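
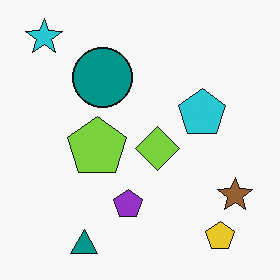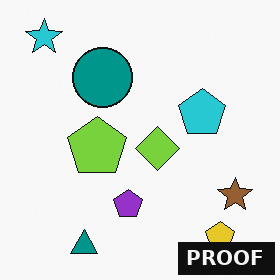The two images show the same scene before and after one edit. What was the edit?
It was watermarked with the text "PROOF" in the lower-right corner.

A dark label reading "PROOF" appears in the lower-right corner.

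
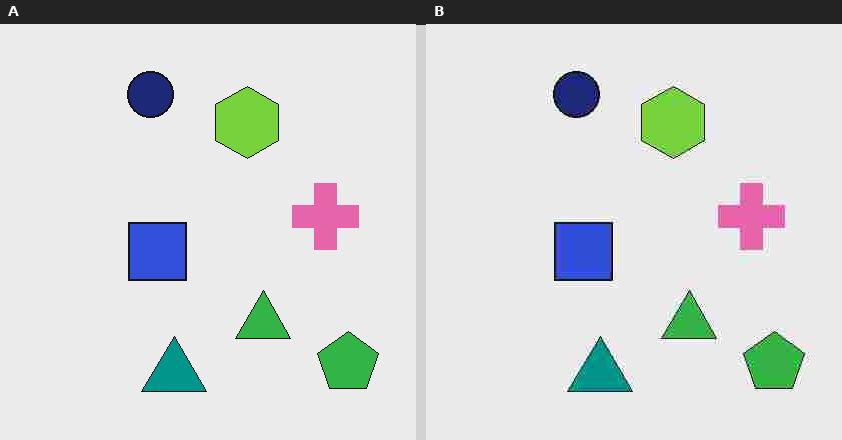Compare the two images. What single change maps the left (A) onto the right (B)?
The transformation is: degraded with heavy JPEG compression.

Blocky 8×8 compression artifacts appear around shape edges and the flat background shows ringing — characteristic JPEG degradation.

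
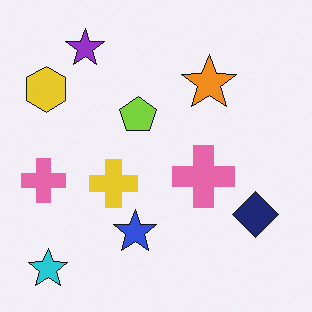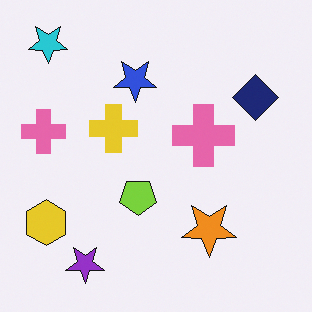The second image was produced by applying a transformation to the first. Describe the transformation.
This is the original image flipped vertically (top ↔ bottom).

The cyan star is in the bottom-left of the first image and the top-left of the second — shapes on opposite sides of the horizontal midline have swapped in a mirror flip.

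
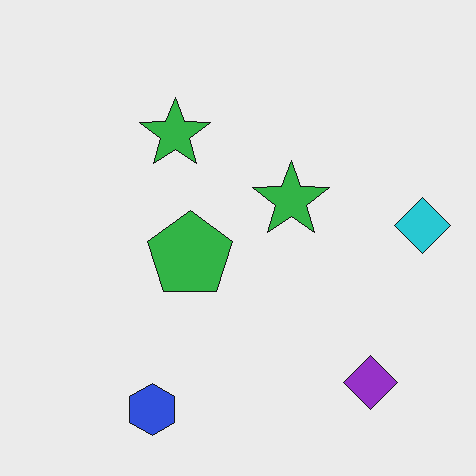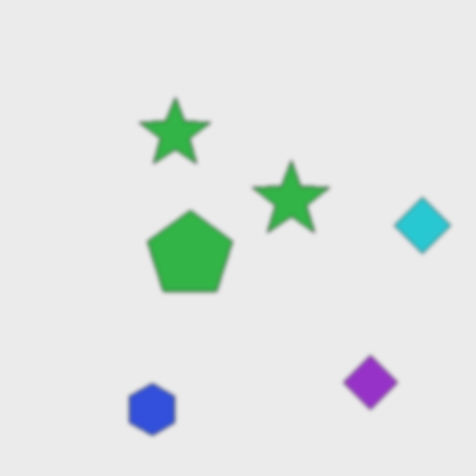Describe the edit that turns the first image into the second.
Given a subtle gaussian blur.

Shape edges and outlines are uniformly softened across the whole image.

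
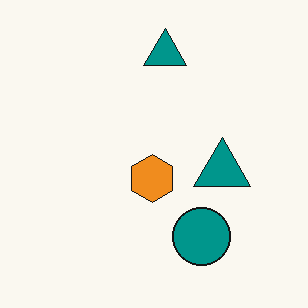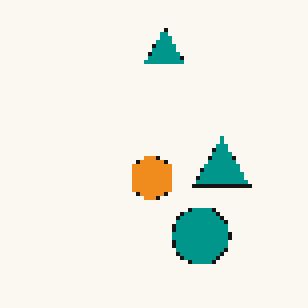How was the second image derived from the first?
Lightly pixelated (a mild mosaic effect).

Shapes are reduced to large square blocks; fine edges and outlines are lost — a downscale-then-upscale (mosaic) effect.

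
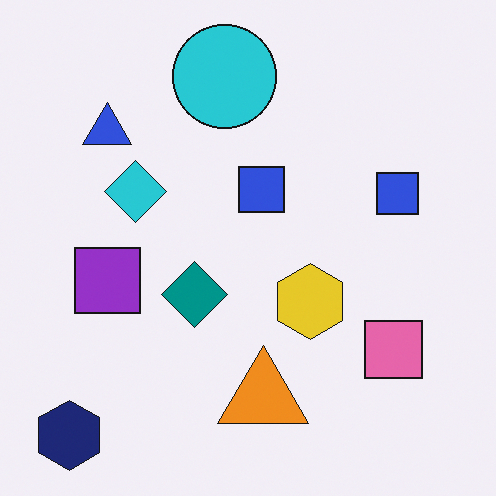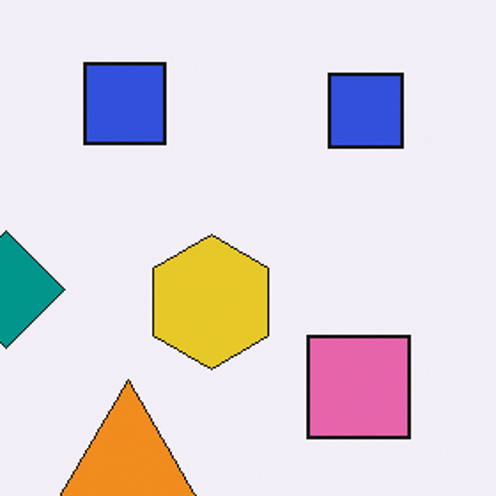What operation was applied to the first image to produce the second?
The image was cropped tightly and scaled back up.

The visible shapes are larger and the field of view is narrower; shapes near the original edges may be partly or wholly outside the frame — a crop-and-rescale.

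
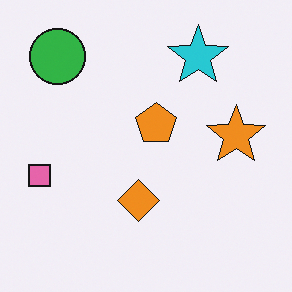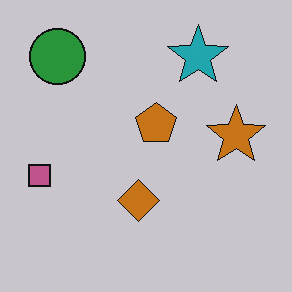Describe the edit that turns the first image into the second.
Slightly darkened.

Every pixel — background and shapes alike — is uniformly darkened.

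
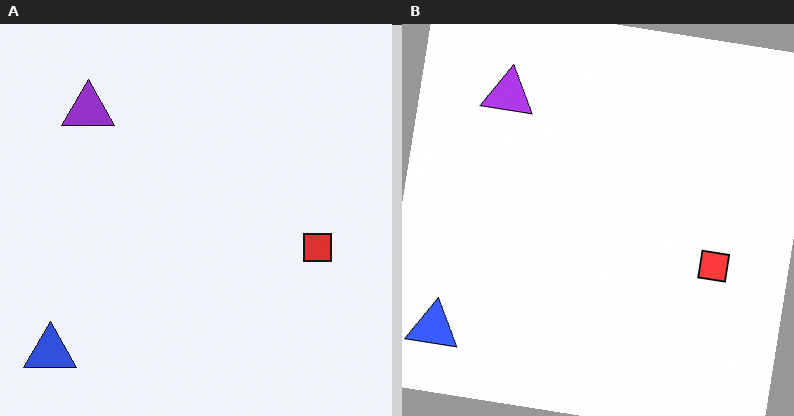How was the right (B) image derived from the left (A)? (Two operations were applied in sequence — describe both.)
The image was rotated clockwise by a few degrees, then slightly brightened.

Every shape is tilted by the same angle and the image corners show triangular fill wedges — a whole-image rotation by a non-right angle. Every pixel — background and shapes alike — is uniformly brightened.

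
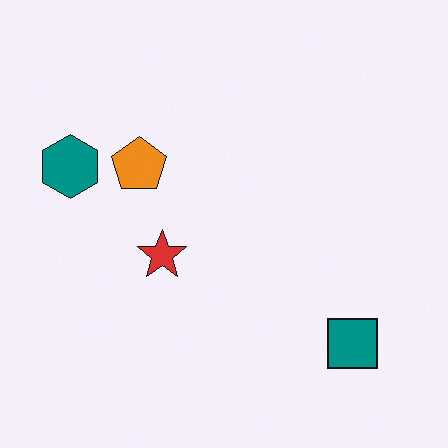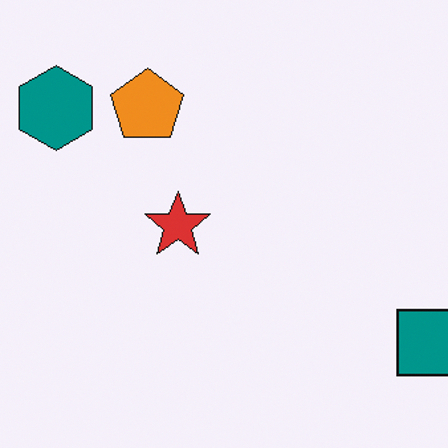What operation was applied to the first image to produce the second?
Cropped to a modestly smaller region and rescaled.

The visible shapes are larger and the field of view is narrower; shapes near the original edges may be partly or wholly outside the frame — a crop-and-rescale.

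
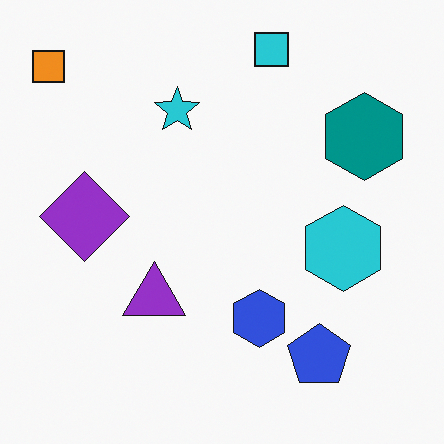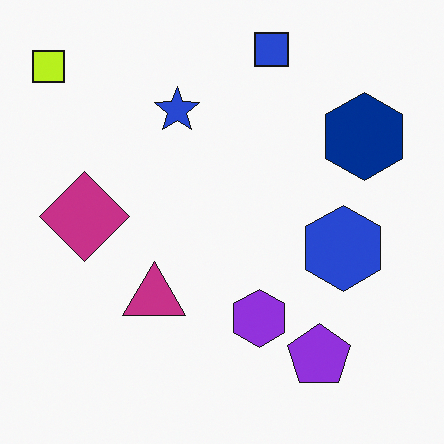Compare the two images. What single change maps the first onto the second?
The second image is the first hue-shifted by a small amount.

Every shape's color has rotated by the same amount around the hue wheel — a uniform hue shift.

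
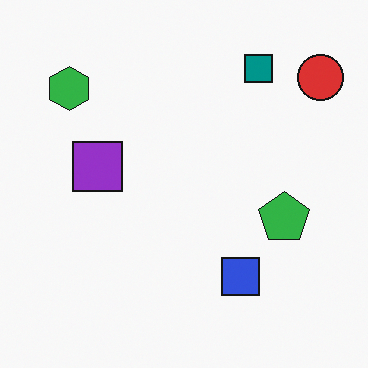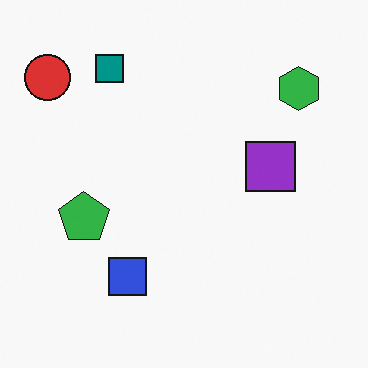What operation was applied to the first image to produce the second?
It was flipped horizontally (left ↔ right).

The red circle is in the top-right of the first image and the top-left of the second — shapes on opposite sides of the vertical midline have swapped in a mirror flip.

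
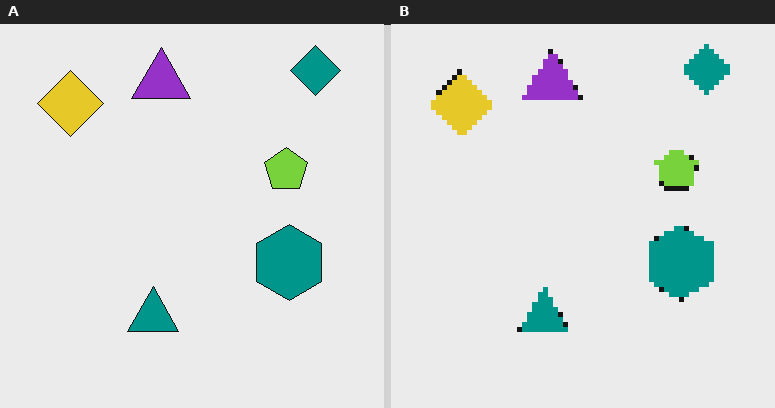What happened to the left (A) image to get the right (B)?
The transformation is: mildly pixelated.

Shapes are reduced to large square blocks; fine edges and outlines are lost — a downscale-then-upscale (mosaic) effect.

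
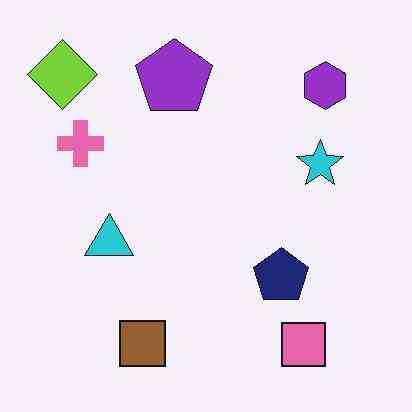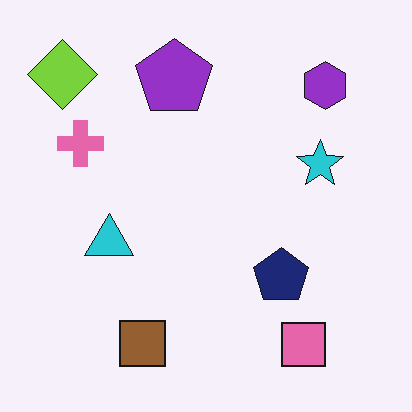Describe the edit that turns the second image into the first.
The first image is the second given moderate JPEG compression.

Blocky 8×8 compression artifacts appear around shape edges and the flat background shows ringing — characteristic JPEG degradation.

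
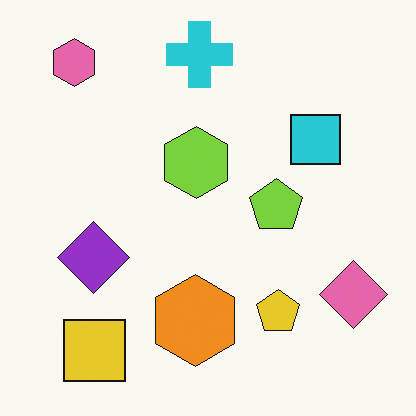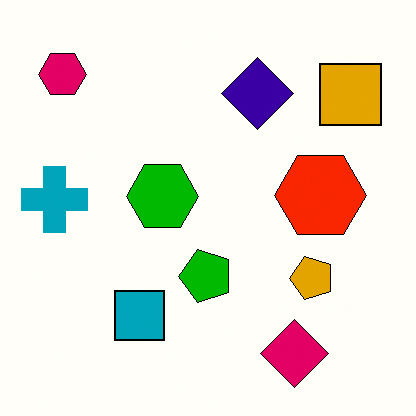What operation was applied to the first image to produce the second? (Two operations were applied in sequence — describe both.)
The image was boosted in contrast, then transposed (reflected across the top-left ↔ bottom-right diagonal).

Tones are pushed away from mid-grey across the whole image — a global contrast change. Shapes have swapped their row and column positions — what was in the top-right is now in the bottom-left — a diagonal reflection.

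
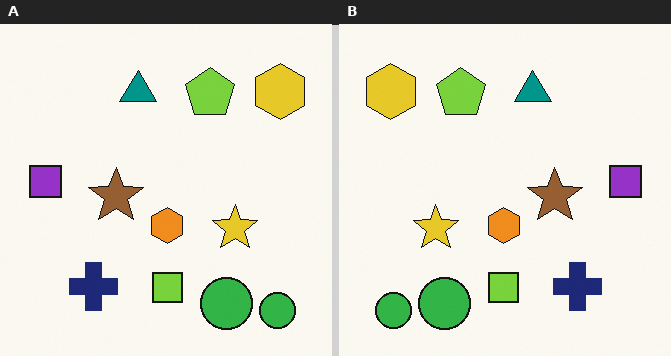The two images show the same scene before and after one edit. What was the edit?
It was flipped horizontally (left ↔ right).

The purple square is in the left of the left (A) image and the right of the right (B) — shapes on opposite sides of the vertical midline have swapped in a mirror flip.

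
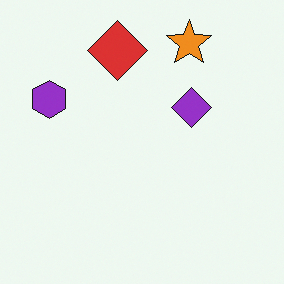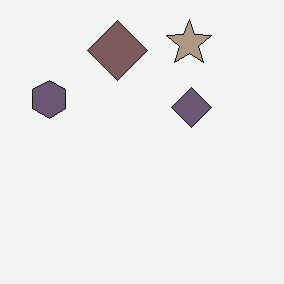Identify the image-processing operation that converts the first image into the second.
Made much more muted (saturation change).

All colors are more muted and greyish — a global saturation change.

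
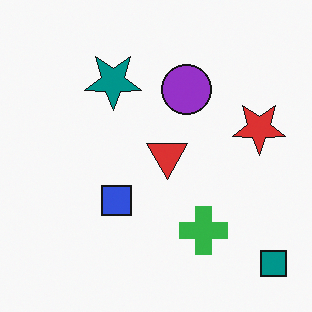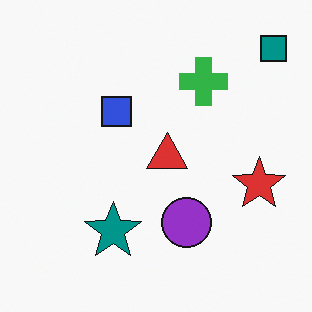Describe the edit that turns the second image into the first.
This is the original image flipped vertically (top ↔ bottom).

The teal square is in the top-right of the second image and the bottom-right of the first — shapes on opposite sides of the horizontal midline have swapped in a mirror flip.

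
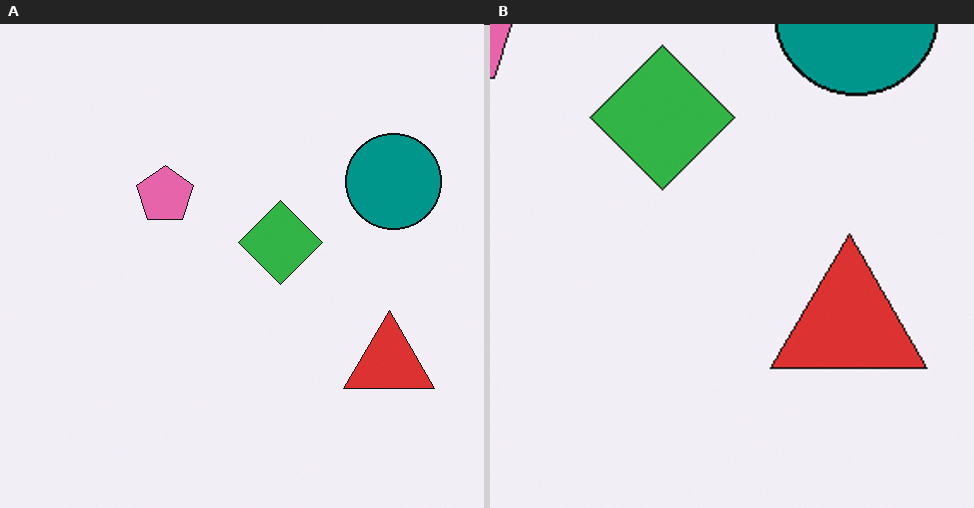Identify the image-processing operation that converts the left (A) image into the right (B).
Cropped tightly and scaled back up.

The visible shapes are larger and the field of view is narrower; shapes near the original edges may be partly or wholly outside the frame — a crop-and-rescale.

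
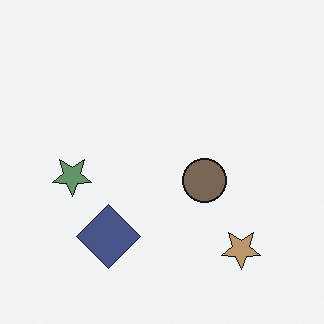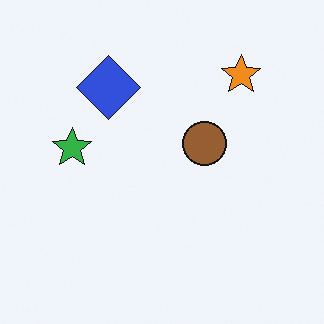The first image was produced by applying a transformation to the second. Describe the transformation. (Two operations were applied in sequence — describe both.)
Flipped vertically (top ↔ bottom), then made much more muted (saturation change).

The orange star is in the top-right of the second image and the bottom-right of the first — shapes on opposite sides of the horizontal midline have swapped in a mirror flip. All colors are more muted and greyish — a global saturation change.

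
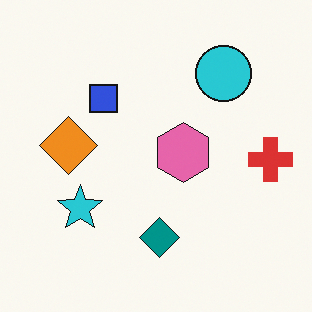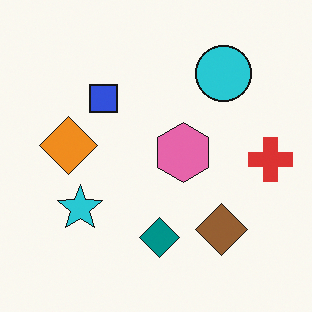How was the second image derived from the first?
This is the original image overlaid with an additional brown diamond.

A brown diamond appears in the second image that is absent from the first.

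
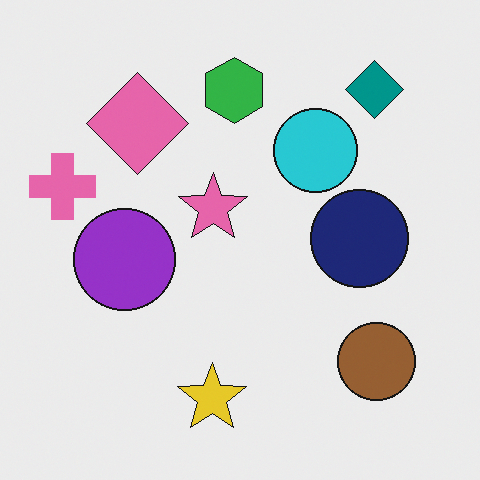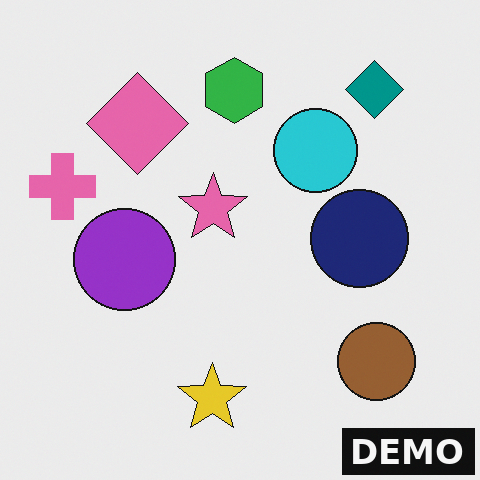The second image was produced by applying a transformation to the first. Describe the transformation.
This is the original image watermarked with the text "DEMO" in the lower-right corner.

A dark label reading "DEMO" appears in the lower-right corner.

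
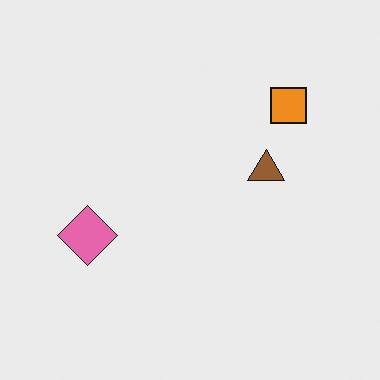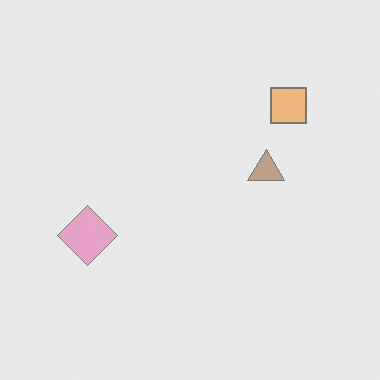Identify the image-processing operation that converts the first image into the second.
The transformation is: given much lower contrast.

Tones are pushed toward mid-grey across the whole image — a global contrast change.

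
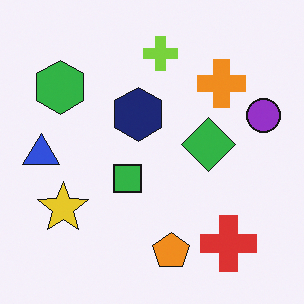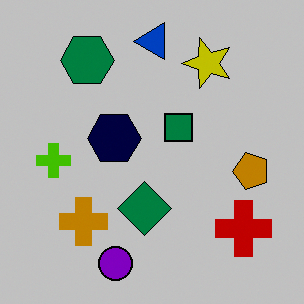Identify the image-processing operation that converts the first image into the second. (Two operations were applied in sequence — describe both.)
The transformation is: heavily posterized to just a handful of flat colors, then transposed (reflected across the top-left ↔ bottom-right diagonal).

Each flat color has snapped to a coarser quantized level — most visibly, the near-white background has dropped to a flat grey. Shapes have swapped their row and column positions — what was in the top-right is now in the bottom-left — a diagonal reflection.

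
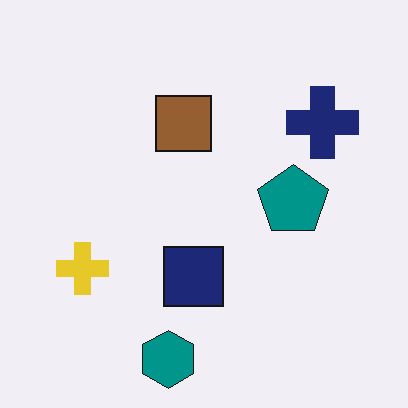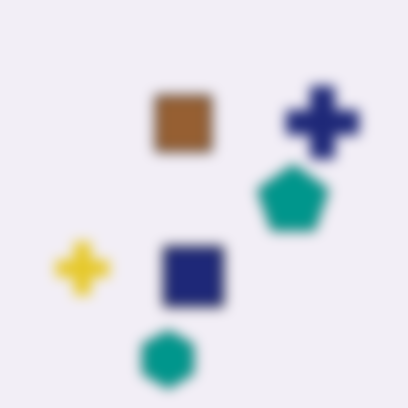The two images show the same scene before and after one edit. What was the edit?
Heavily blurred.

Shape edges and outlines are uniformly softened across the whole image.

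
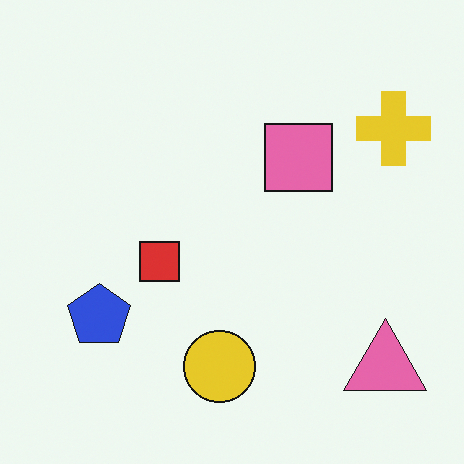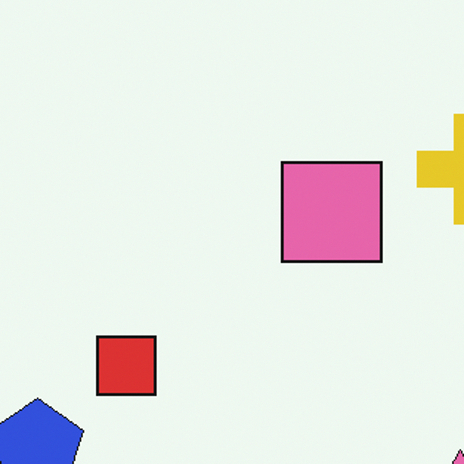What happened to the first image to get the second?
This is the original image cropped to a modestly smaller region and rescaled.

The visible shapes are larger and the field of view is narrower; shapes near the original edges may be partly or wholly outside the frame — a crop-and-rescale.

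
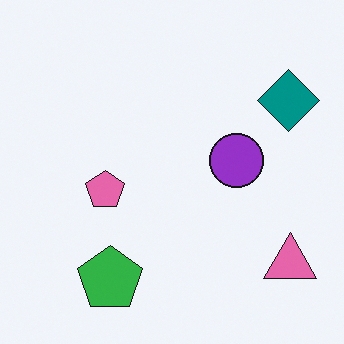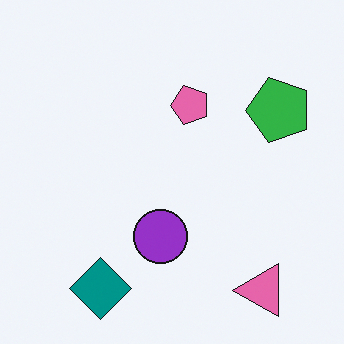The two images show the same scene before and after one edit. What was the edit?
The transformation is: transposed (reflected across the top-left ↔ bottom-right diagonal).

Shapes have swapped their row and column positions — what was in the top-right is now in the bottom-left — a diagonal reflection.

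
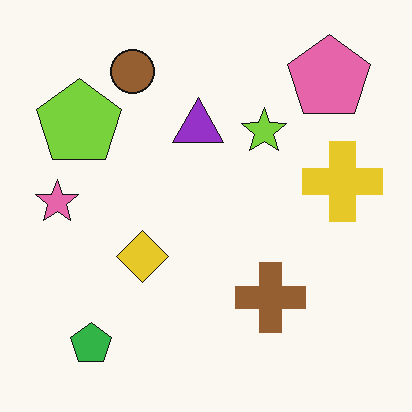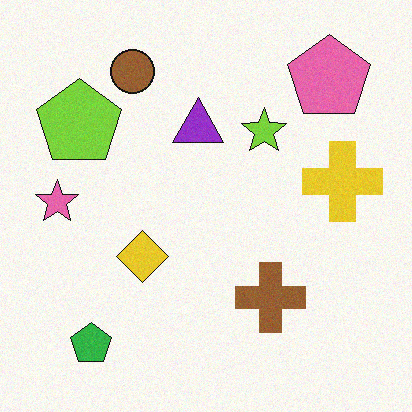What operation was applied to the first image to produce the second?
Degraded with subtle gaussian noise.

Random speckle covers the whole image, including the flat background.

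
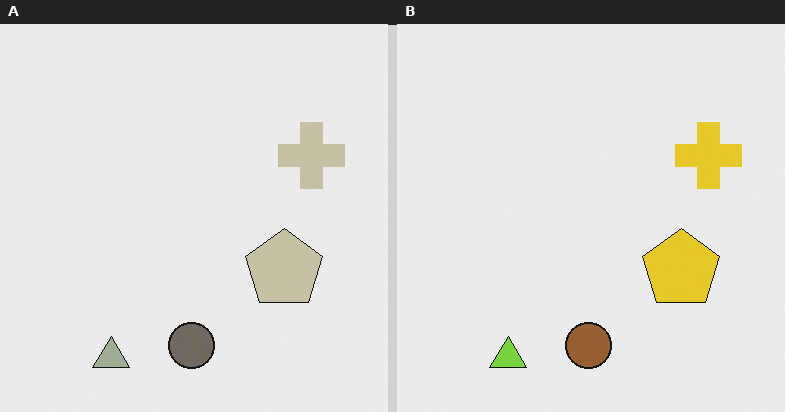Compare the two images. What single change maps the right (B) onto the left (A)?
The image was made much more muted (saturation change).

All colors are more muted and greyish — a global saturation change.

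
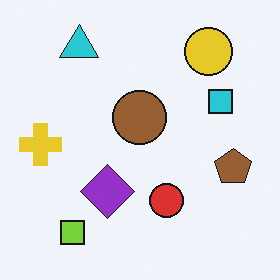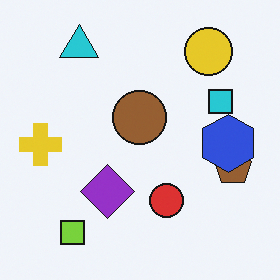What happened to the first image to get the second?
Overlaid with an additional blue hexagon.

A blue hexagon appears in the second image that is absent from the first.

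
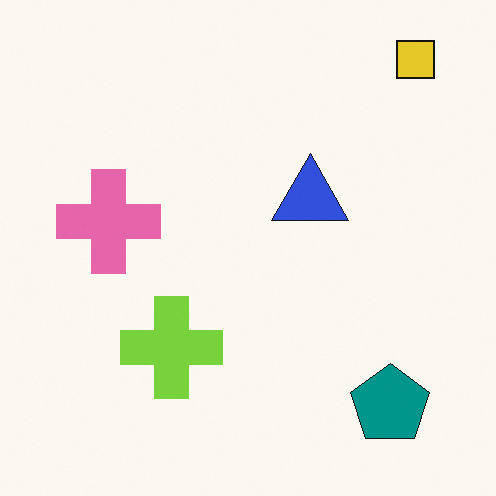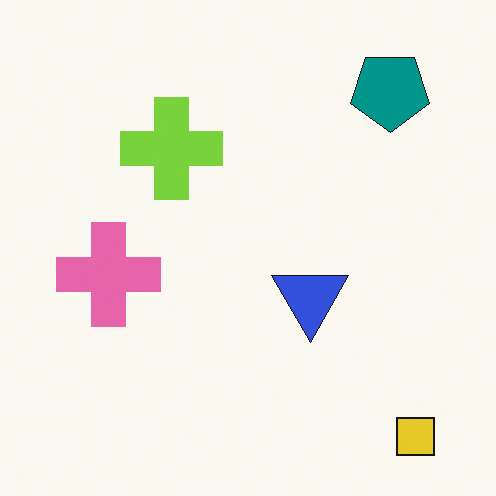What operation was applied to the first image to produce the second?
The second image is the first flipped vertically (top ↔ bottom).

The yellow square is in the top-right of the first image and the bottom-right of the second — shapes on opposite sides of the horizontal midline have swapped in a mirror flip.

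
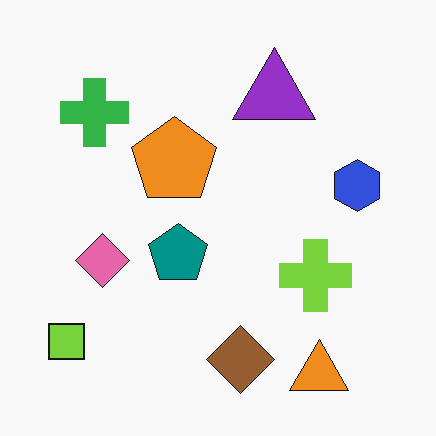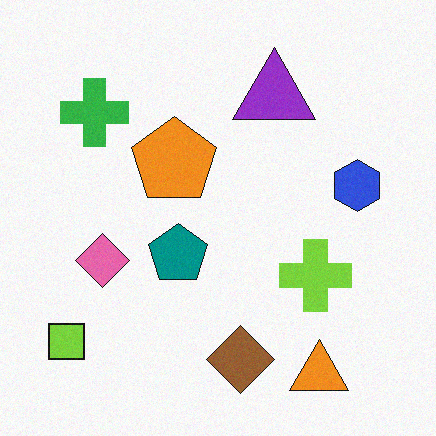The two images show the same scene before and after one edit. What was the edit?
The transformation is: degraded with subtle gaussian noise.

Random speckle covers the whole image, including the flat background.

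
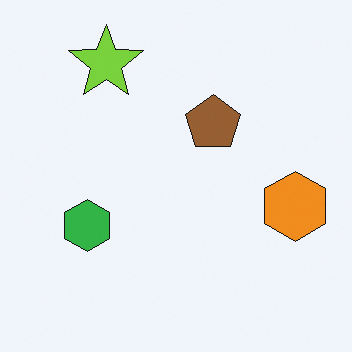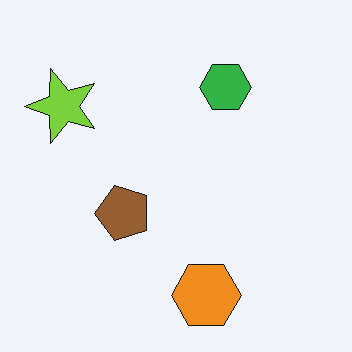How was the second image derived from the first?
The transformation is: transposed (reflected across the top-left ↔ bottom-right diagonal).

Shapes have swapped their row and column positions — what was in the top-right is now in the bottom-left — a diagonal reflection.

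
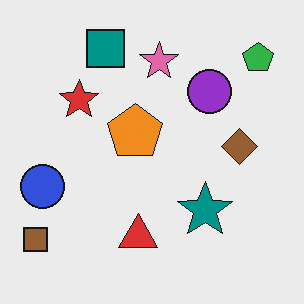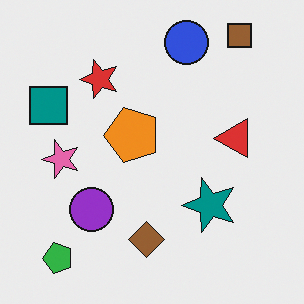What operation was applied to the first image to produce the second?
Transposed (reflected across the top-left ↔ bottom-right diagonal).

Shapes have swapped their row and column positions — what was in the top-right is now in the bottom-left — a diagonal reflection.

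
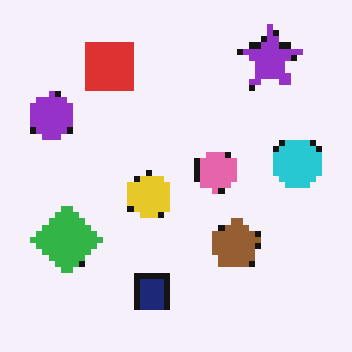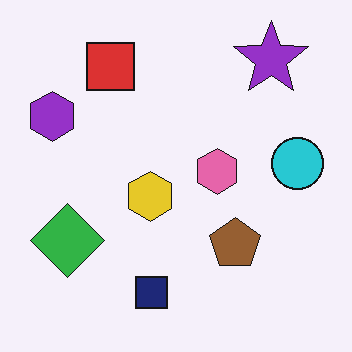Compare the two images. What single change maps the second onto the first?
It was moderately pixelated.

Shapes are reduced to large square blocks; fine edges and outlines are lost — a downscale-then-upscale (mosaic) effect.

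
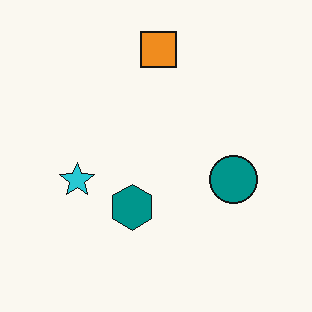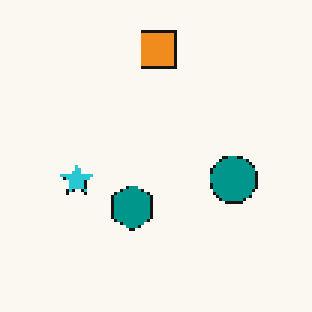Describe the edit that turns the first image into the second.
It was lightly pixelated (a mild mosaic effect).

Shapes are reduced to large square blocks; fine edges and outlines are lost — a downscale-then-upscale (mosaic) effect.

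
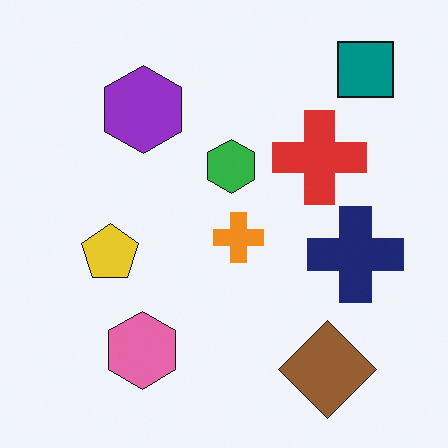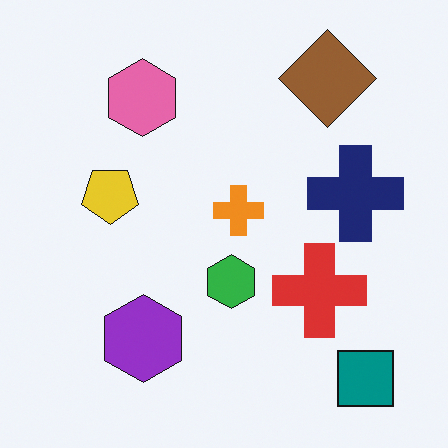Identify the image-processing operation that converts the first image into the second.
The image was flipped vertically (top ↔ bottom).

The teal square is in the top-right of the first image and the bottom-right of the second — shapes on opposite sides of the horizontal midline have swapped in a mirror flip.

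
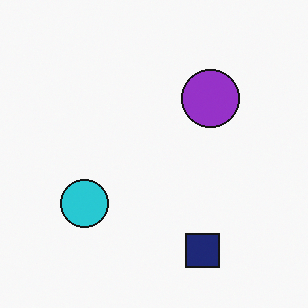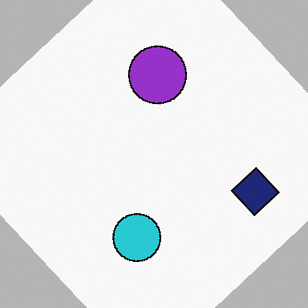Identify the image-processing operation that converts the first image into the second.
Rotated counter-clockwise by a large amount — several tens of degrees.

Every shape is tilted by the same angle and the image corners show triangular fill wedges — a whole-image rotation by a non-right angle.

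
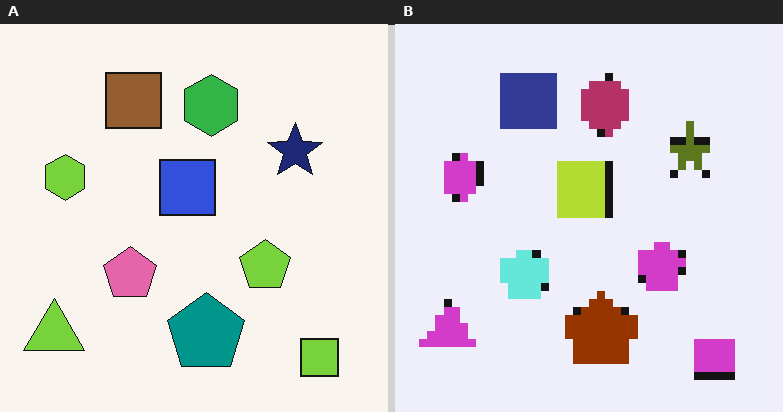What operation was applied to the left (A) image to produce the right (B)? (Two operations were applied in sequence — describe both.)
The image was hue-shifted by a large amount, then moderately pixelated.

Every shape's color has rotated by the same amount around the hue wheel — a uniform hue shift. Shapes are reduced to large square blocks; fine edges and outlines are lost — a downscale-then-upscale (mosaic) effect.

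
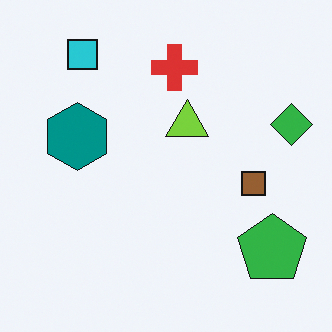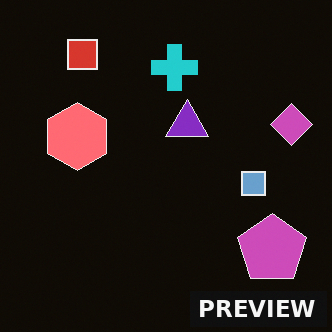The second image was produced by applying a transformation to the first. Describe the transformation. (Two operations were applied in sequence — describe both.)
The second image is the first color-inverted (negative), then watermarked with the text "PREVIEW" in the lower-right corner.

The light background has become dark and every shape's color is its complement — a photographic negative. A dark label reading "PREVIEW" appears in the lower-right corner.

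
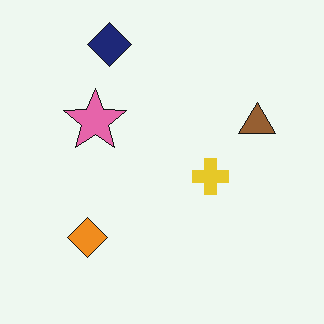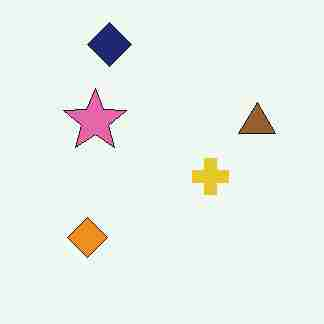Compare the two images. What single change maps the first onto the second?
The second image is the first degraded with heavy JPEG compression.

Blocky 8×8 compression artifacts appear around shape edges and the flat background shows ringing — characteristic JPEG degradation.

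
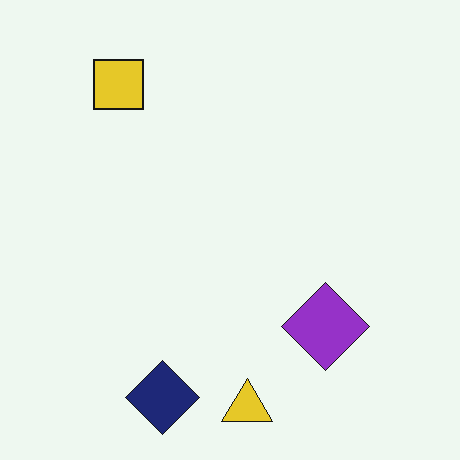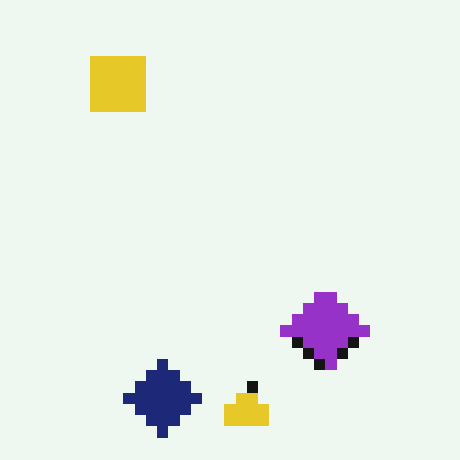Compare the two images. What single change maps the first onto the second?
The second image is the first coarsely pixelated.

Shapes are reduced to large square blocks; fine edges and outlines are lost — a downscale-then-upscale (mosaic) effect.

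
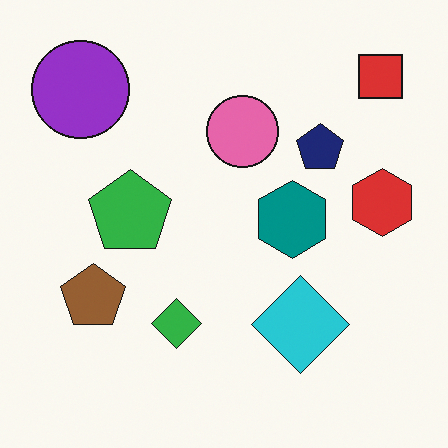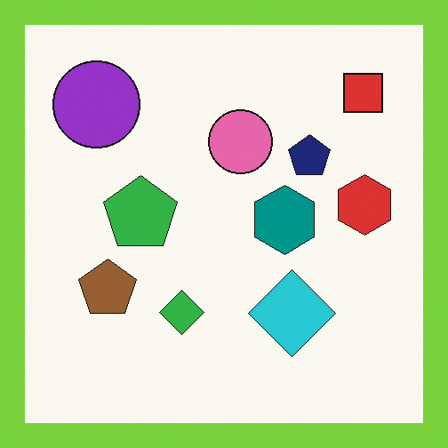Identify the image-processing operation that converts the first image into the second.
Framed with a lime border.

A solid lime frame runs around the edge of the second image, with the content slightly shrunk inside it.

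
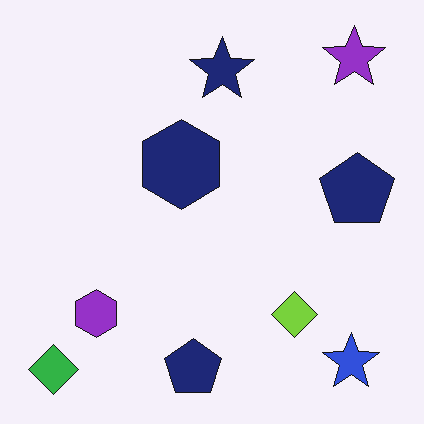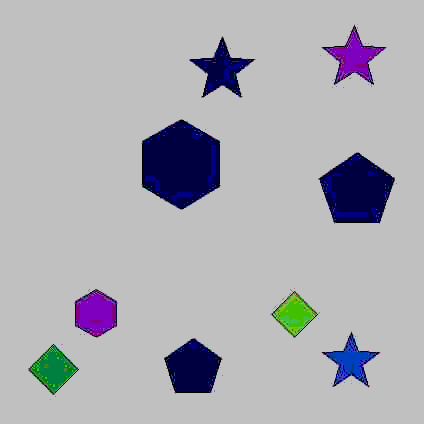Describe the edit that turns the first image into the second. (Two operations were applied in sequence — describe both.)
This is the original image heavily JPEG-compressed with obvious blocking artifacts, then heavily posterized to just a handful of flat colors.

Blocky 8×8 compression artifacts appear around shape edges and the flat background shows ringing — characteristic JPEG degradation. Each flat color has snapped to a coarser quantized level — most visibly, the near-white background has dropped to a flat grey.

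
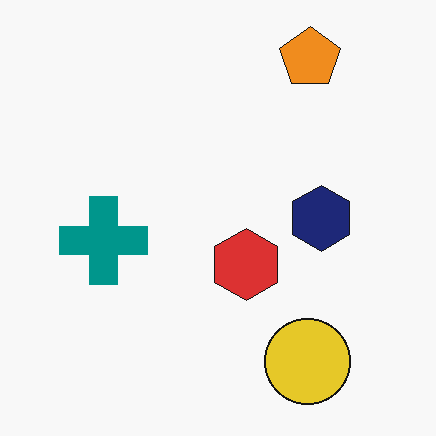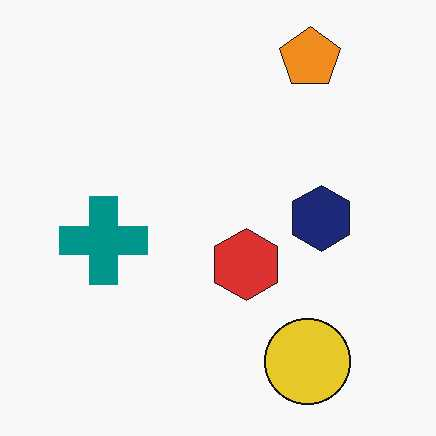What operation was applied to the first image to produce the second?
This is the original image JPEG-compressed with visible artifacts.

Blocky 8×8 compression artifacts appear around shape edges and the flat background shows ringing — characteristic JPEG degradation.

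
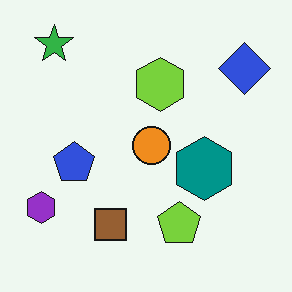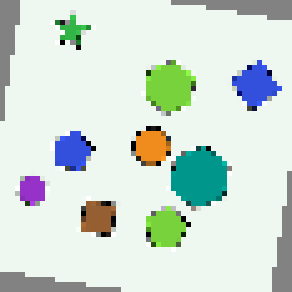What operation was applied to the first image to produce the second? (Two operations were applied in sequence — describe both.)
It was rotated clockwise by a small amount, then mildly pixelated.

Every shape is tilted by the same angle and the image corners show triangular fill wedges — a whole-image rotation by a non-right angle. Shapes are reduced to large square blocks; fine edges and outlines are lost — a downscale-then-upscale (mosaic) effect.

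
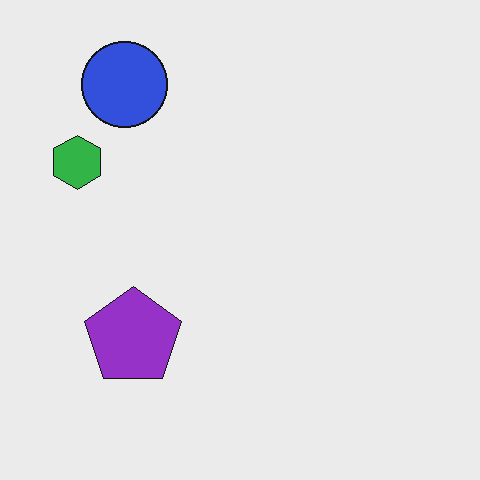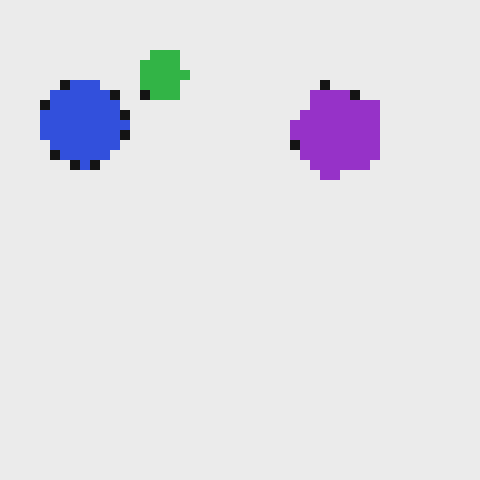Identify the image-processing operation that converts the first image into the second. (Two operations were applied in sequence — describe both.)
The transformation is: coarsely pixelated, then transposed (reflected across the top-left ↔ bottom-right diagonal).

Shapes are reduced to large square blocks; fine edges and outlines are lost — a downscale-then-upscale (mosaic) effect. Shapes have swapped their row and column positions — what was in the top-right is now in the bottom-left — a diagonal reflection.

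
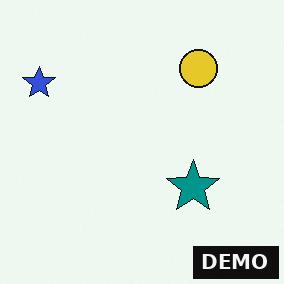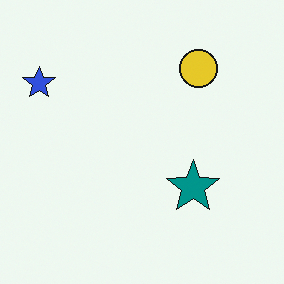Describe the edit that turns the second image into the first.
Watermarked with the text "DEMO" in the lower-right corner.

A dark label reading "DEMO" appears in the lower-right corner.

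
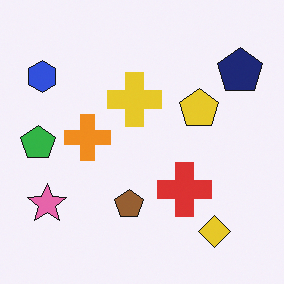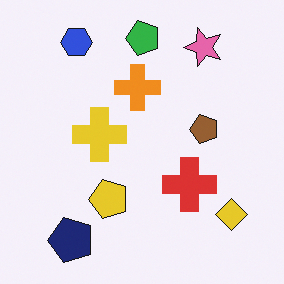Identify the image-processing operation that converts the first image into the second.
The image was transposed (reflected across the top-left ↔ bottom-right diagonal).

Shapes have swapped their row and column positions — what was in the top-right is now in the bottom-left — a diagonal reflection.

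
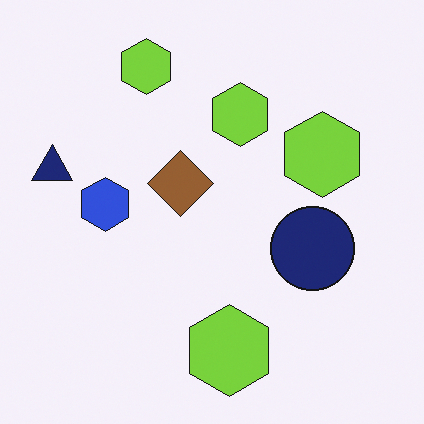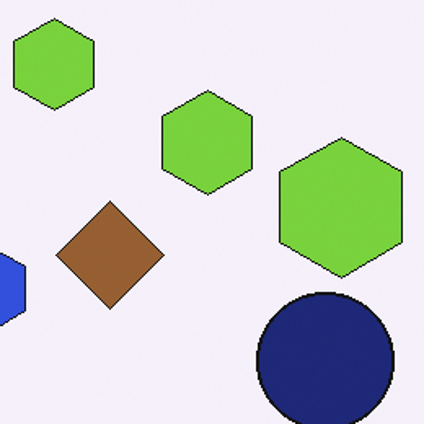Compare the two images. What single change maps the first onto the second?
Cropped tightly and scaled back up.

The visible shapes are larger and the field of view is narrower; shapes near the original edges may be partly or wholly outside the frame — a crop-and-rescale.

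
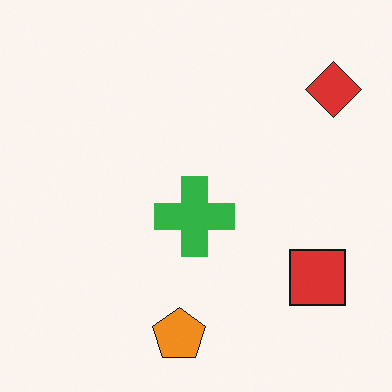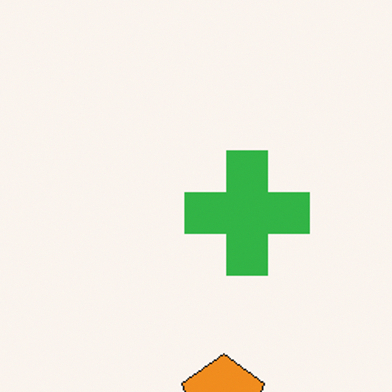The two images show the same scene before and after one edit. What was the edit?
The transformation is: cropped to a modestly smaller region and rescaled.

The visible shapes are larger and the field of view is narrower; shapes near the original edges may be partly or wholly outside the frame — a crop-and-rescale.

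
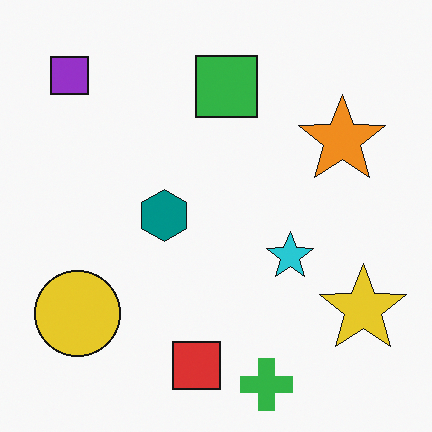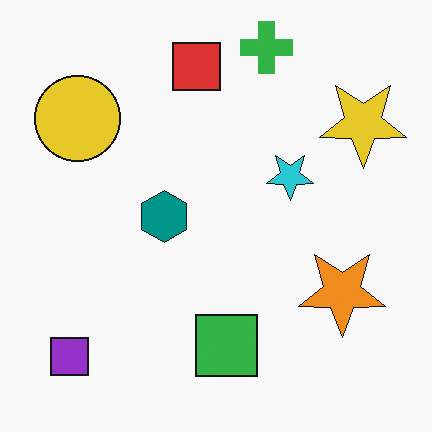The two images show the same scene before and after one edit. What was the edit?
Flipped vertically (top ↔ bottom).

The green cross is in the bottom of the first image and the top of the second — shapes on opposite sides of the horizontal midline have swapped in a mirror flip.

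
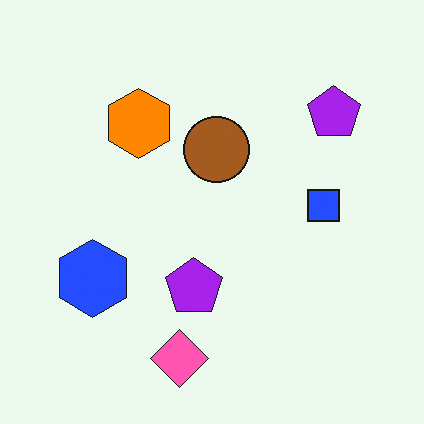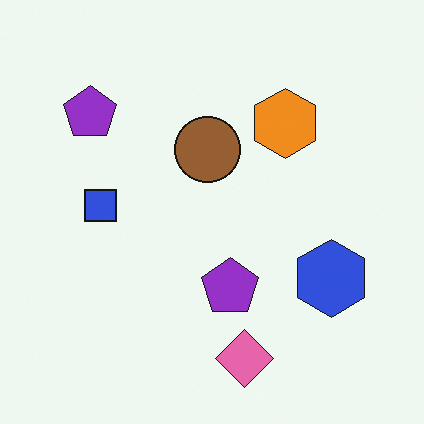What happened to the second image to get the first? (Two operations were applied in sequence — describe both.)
The first image is the second slightly oversaturated, then flipped horizontally (left ↔ right).

All colors are more vivid — a global saturation change. The blue hexagon is in the right of the second image and the left of the first — shapes on opposite sides of the vertical midline have swapped in a mirror flip.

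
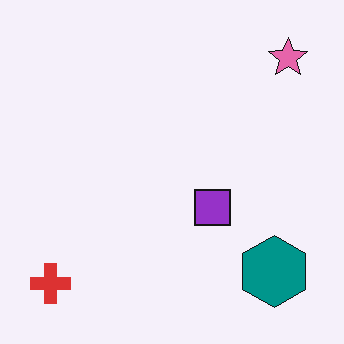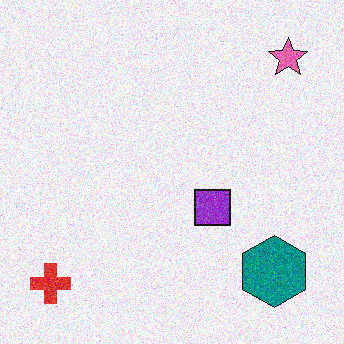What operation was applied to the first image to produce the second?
The transformation is: degraded with visible gaussian noise.

Random speckle covers the whole image, including the flat background.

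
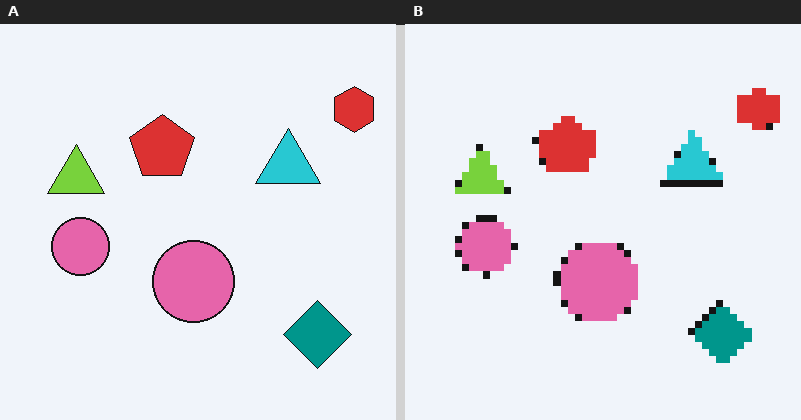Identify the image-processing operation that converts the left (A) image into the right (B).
This is the original image moderately pixelated.

Shapes are reduced to large square blocks; fine edges and outlines are lost — a downscale-then-upscale (mosaic) effect.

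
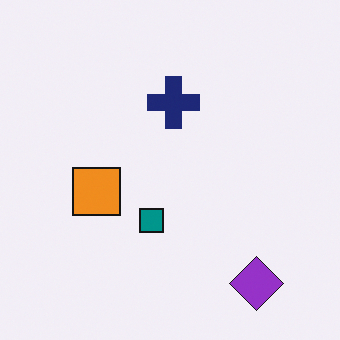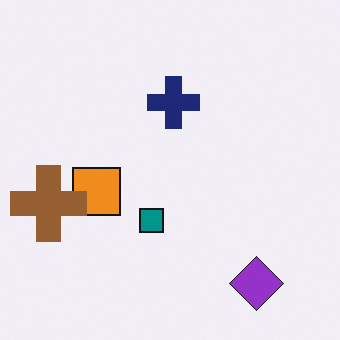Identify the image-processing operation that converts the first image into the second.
Overlaid with an additional brown cross.

A brown cross appears in the second image that is absent from the first.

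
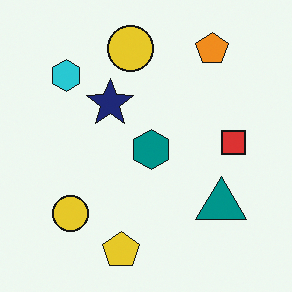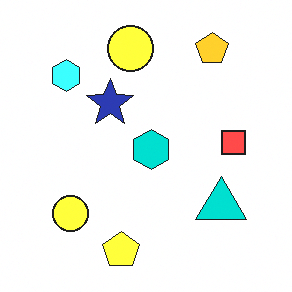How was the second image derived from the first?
It was substantially brightened.

Every pixel — background and shapes alike — is uniformly brightened.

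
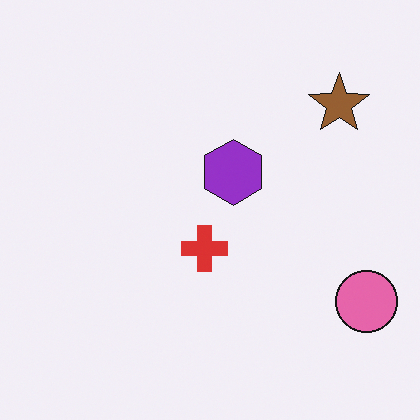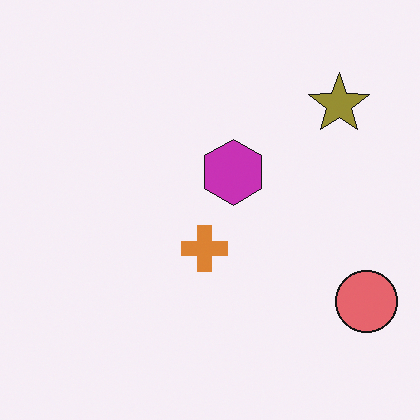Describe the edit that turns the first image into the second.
This is the original image hue-shifted slightly.

Every shape's color has rotated by the same amount around the hue wheel — a uniform hue shift.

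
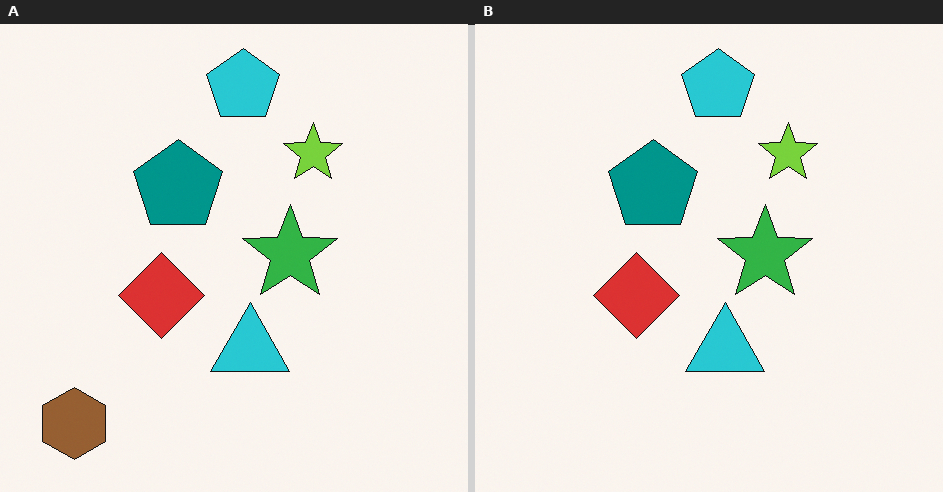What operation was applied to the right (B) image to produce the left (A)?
The image was overlaid with an additional brown hexagon.

A brown hexagon appears in the left (A) image that is absent from the right (B).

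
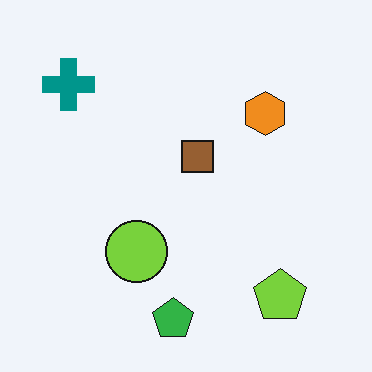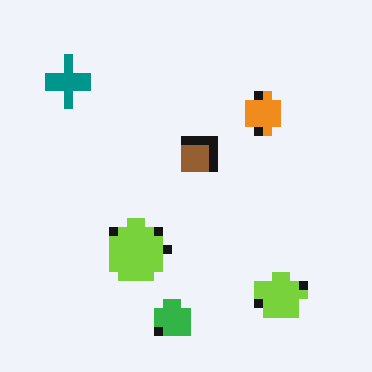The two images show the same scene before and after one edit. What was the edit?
The second image is the first coarsely pixelated.

Shapes are reduced to large square blocks; fine edges and outlines are lost — a downscale-then-upscale (mosaic) effect.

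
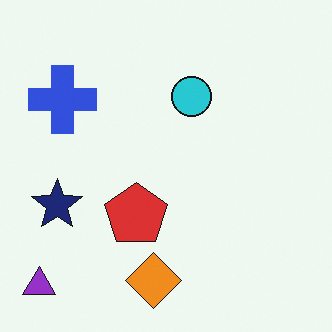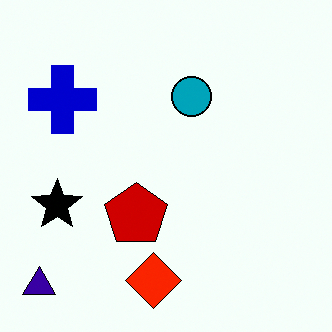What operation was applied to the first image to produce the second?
Boosted in contrast.

Tones are pushed away from mid-grey across the whole image — a global contrast change.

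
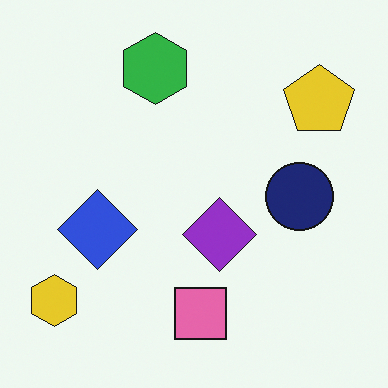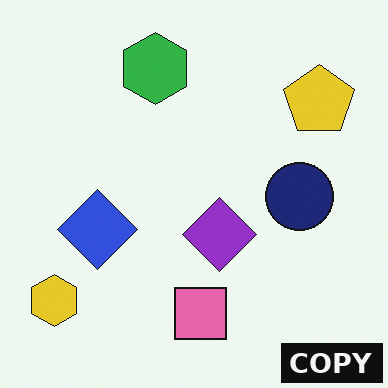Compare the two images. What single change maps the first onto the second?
The transformation is: watermarked with the text "COPY" in the lower-right corner.

A dark label reading "COPY" appears in the lower-right corner.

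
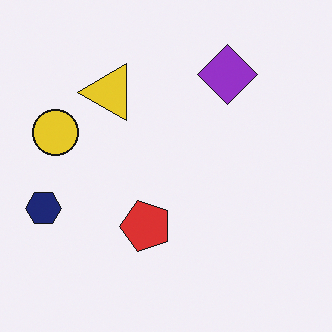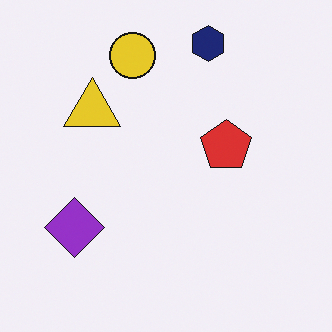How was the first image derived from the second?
It was transposed (reflected across the top-left ↔ bottom-right diagonal).

Shapes have swapped their row and column positions — what was in the top-right is now in the bottom-left — a diagonal reflection.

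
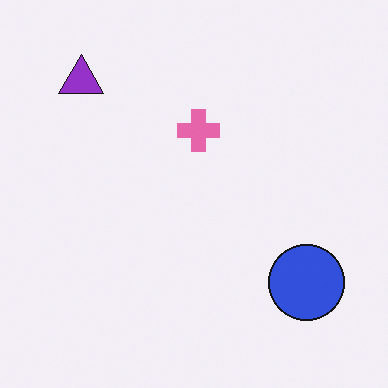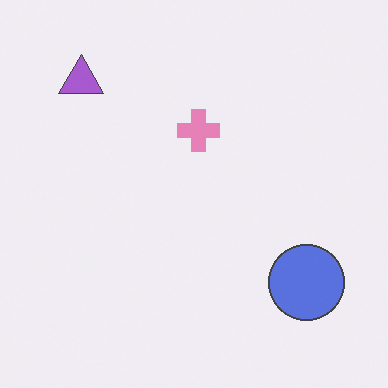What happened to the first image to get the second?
The second image is the first given slightly reduced contrast.

Tones are pushed toward mid-grey across the whole image — a global contrast change.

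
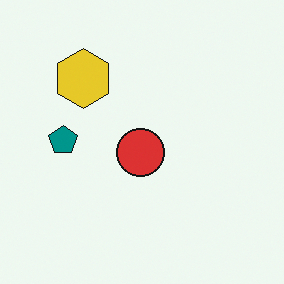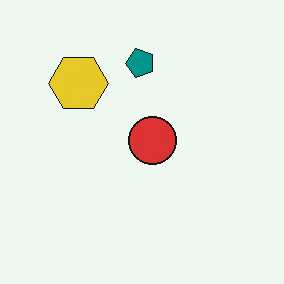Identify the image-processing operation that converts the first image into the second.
It was transposed (reflected across the top-left ↔ bottom-right diagonal).

Shapes have swapped their row and column positions — what was in the top-right is now in the bottom-left — a diagonal reflection.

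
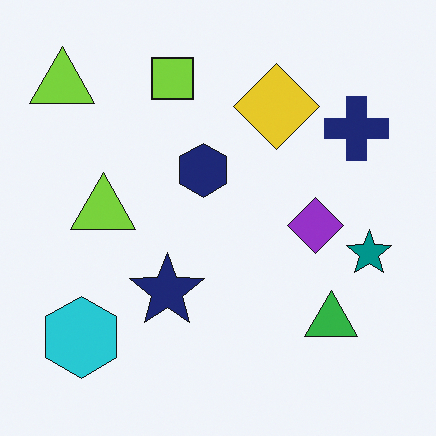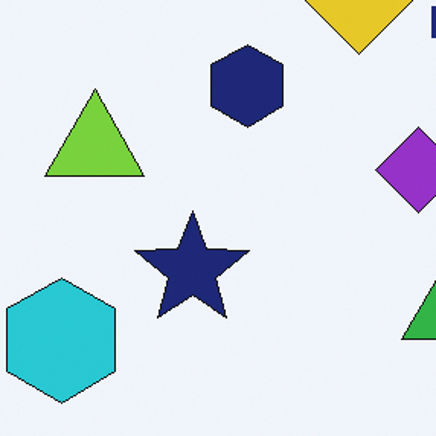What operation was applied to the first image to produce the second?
Cropped slightly and scaled back up.

The visible shapes are larger and the field of view is narrower; shapes near the original edges may be partly or wholly outside the frame — a crop-and-rescale.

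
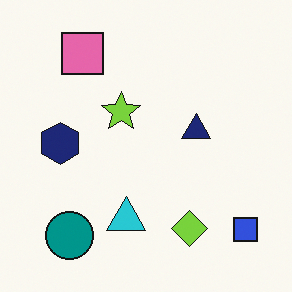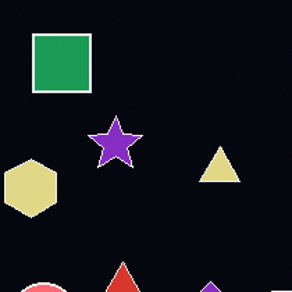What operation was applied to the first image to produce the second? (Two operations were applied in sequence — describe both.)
This is the original image color-inverted (negative), then cropped slightly and scaled back up.

The light background has become dark and every shape's color is its complement — a photographic negative. The visible shapes are larger and the field of view is narrower; shapes near the original edges may be partly or wholly outside the frame — a crop-and-rescale.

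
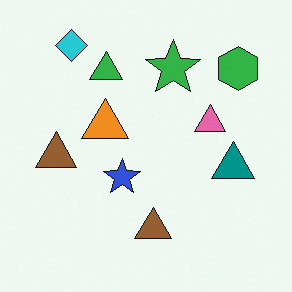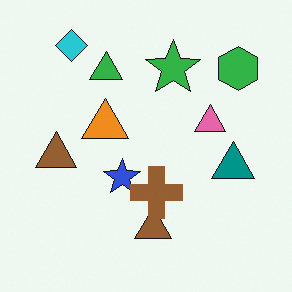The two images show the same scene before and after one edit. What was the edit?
The image was overlaid with an additional brown cross.

A brown cross appears in the second image that is absent from the first.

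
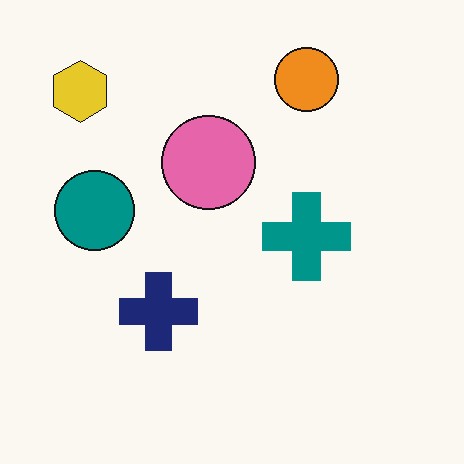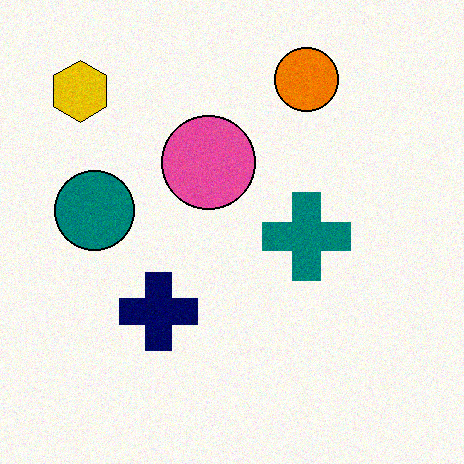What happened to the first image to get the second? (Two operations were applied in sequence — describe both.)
Degraded with subtle gaussian noise, then given slightly increased contrast.

Random speckle covers the whole image, including the flat background. Tones are pushed away from mid-grey across the whole image — a global contrast change.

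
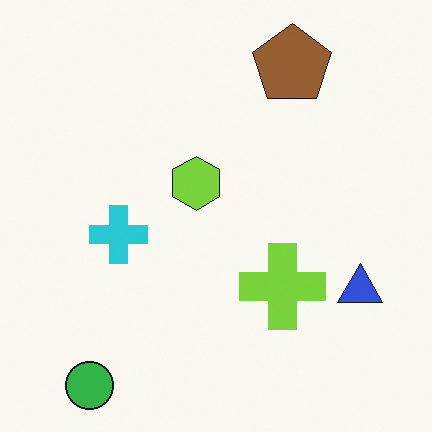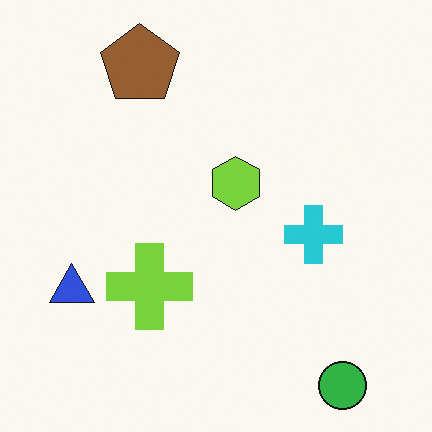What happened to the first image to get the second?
It was flipped horizontally (left ↔ right).

The blue triangle is in the bottom-right of the first image and the bottom-left of the second — shapes on opposite sides of the vertical midline have swapped in a mirror flip.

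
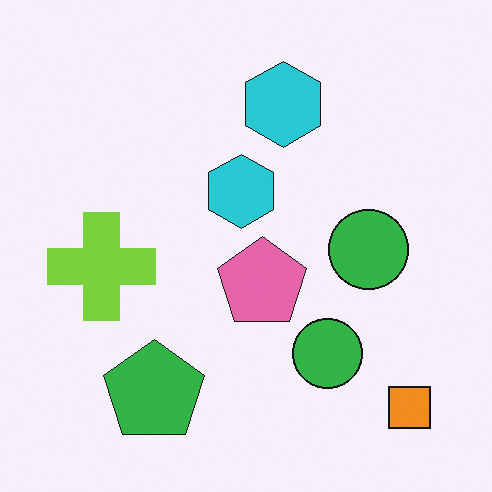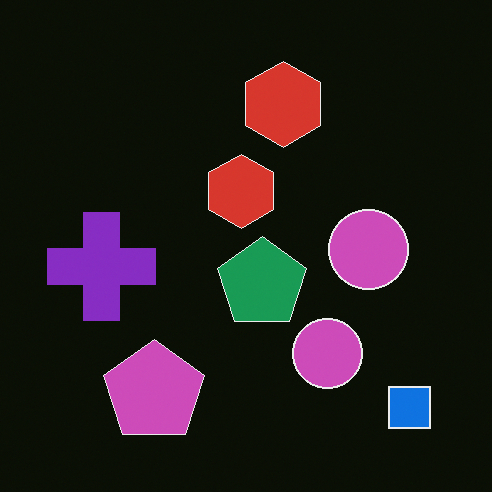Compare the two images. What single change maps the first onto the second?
The image was color-inverted (negative).

The light background has become dark and every shape's color is its complement — a photographic negative.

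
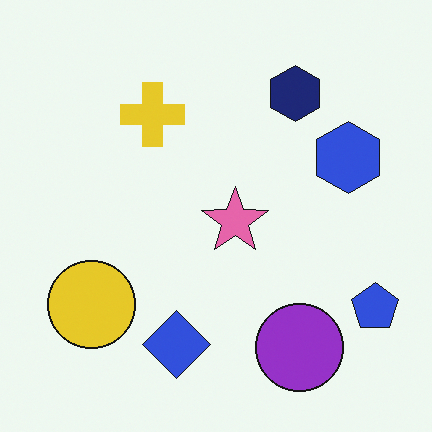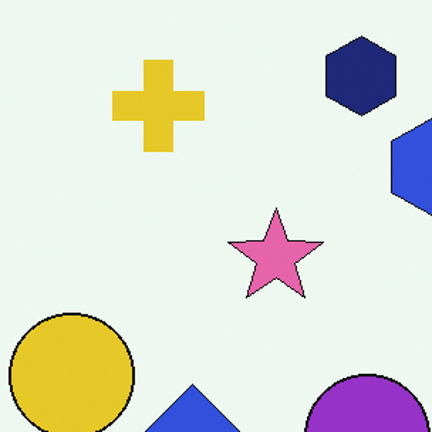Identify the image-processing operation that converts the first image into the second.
The image was cropped to a modestly smaller region and rescaled.

The visible shapes are larger and the field of view is narrower; shapes near the original edges may be partly or wholly outside the frame — a crop-and-rescale.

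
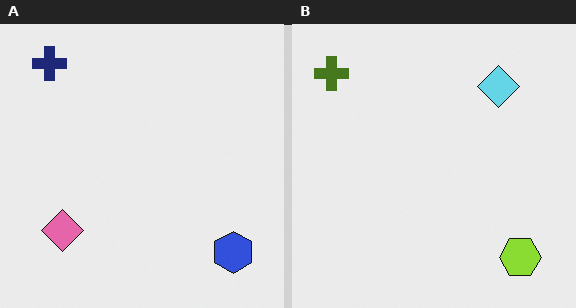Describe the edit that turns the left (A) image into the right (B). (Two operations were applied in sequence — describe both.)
The right (B) image is the left (A) transposed (reflected across the top-left ↔ bottom-right diagonal), then hue-shifted through roughly half the color wheel.

Shapes have swapped their row and column positions — what was in the top-right is now in the bottom-left — a diagonal reflection. Every shape's color has rotated by the same amount around the hue wheel — a uniform hue shift.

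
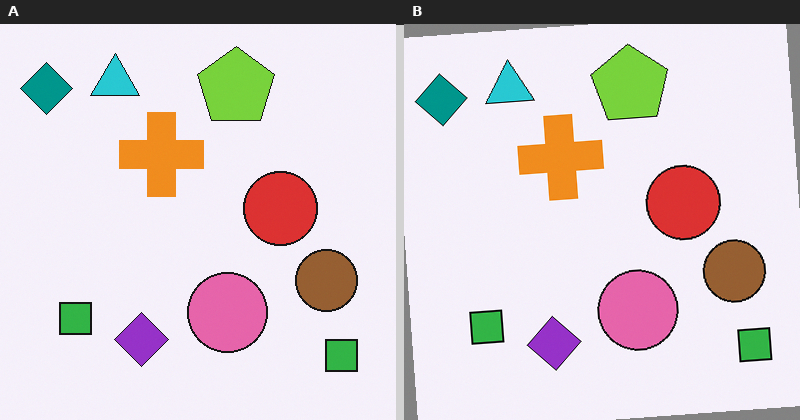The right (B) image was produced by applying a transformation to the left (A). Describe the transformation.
It was rotated counter-clockwise by a few degrees.

Every shape is tilted by the same angle and the image corners show triangular fill wedges — a whole-image rotation by a non-right angle.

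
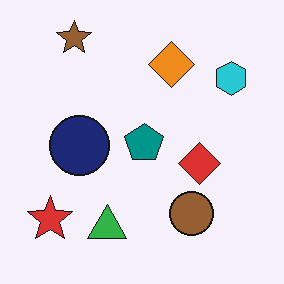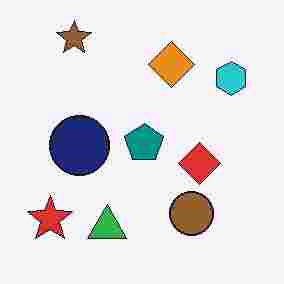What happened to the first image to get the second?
The second image is the first degraded with heavy JPEG compression.

Blocky 8×8 compression artifacts appear around shape edges and the flat background shows ringing — characteristic JPEG degradation.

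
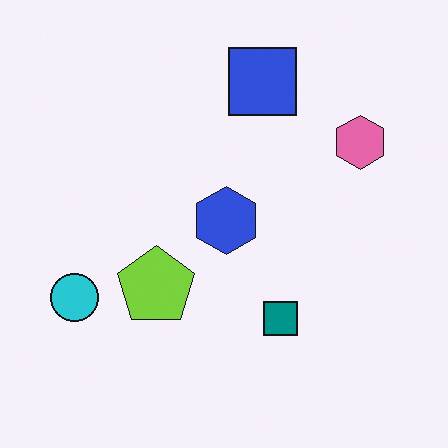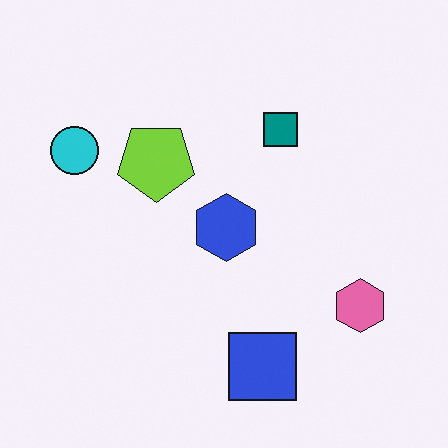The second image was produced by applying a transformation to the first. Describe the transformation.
Flipped vertically (top ↔ bottom).

The blue square is in the top of the first image and the bottom of the second — shapes on opposite sides of the horizontal midline have swapped in a mirror flip.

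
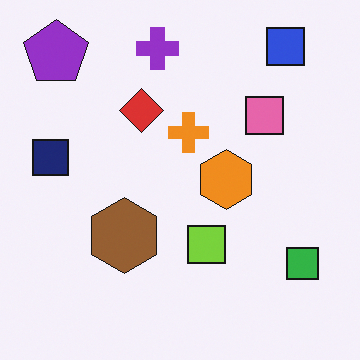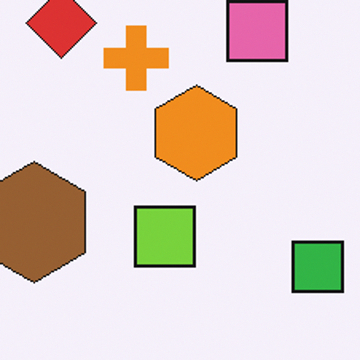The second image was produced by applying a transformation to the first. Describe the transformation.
The image was cropped to a modestly smaller region and rescaled.

The visible shapes are larger and the field of view is narrower; shapes near the original edges may be partly or wholly outside the frame — a crop-and-rescale.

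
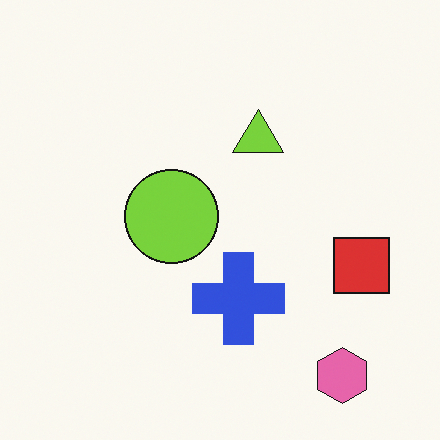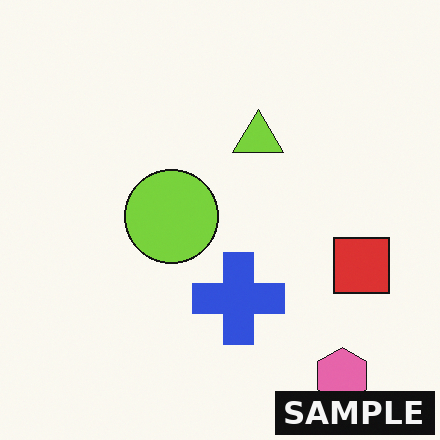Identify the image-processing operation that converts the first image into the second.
Watermarked with the text "SAMPLE" in the lower-right corner.

A dark label reading "SAMPLE" appears in the lower-right corner.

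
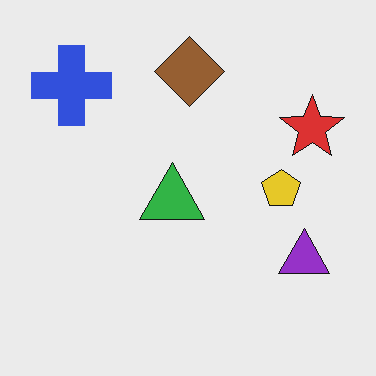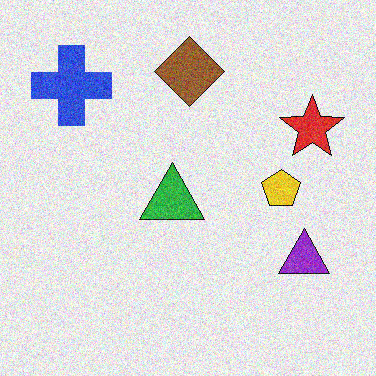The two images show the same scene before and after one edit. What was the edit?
Degraded with moderate additive noise.

Random speckle covers the whole image, including the flat background.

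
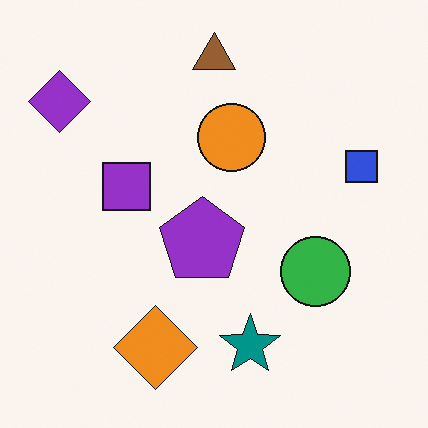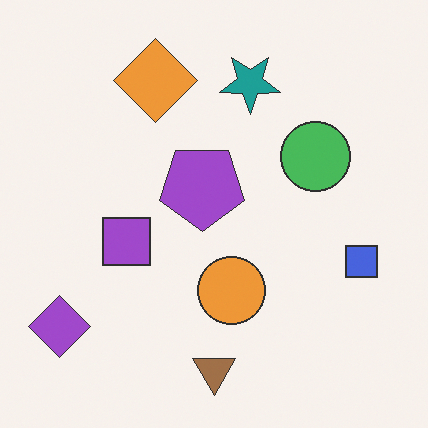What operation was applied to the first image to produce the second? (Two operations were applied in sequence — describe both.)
The second image is the first given slightly reduced contrast, then flipped vertically (top ↔ bottom).

Tones are pushed toward mid-grey across the whole image — a global contrast change. The brown triangle is in the top of the first image and the bottom of the second — shapes on opposite sides of the horizontal midline have swapped in a mirror flip.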